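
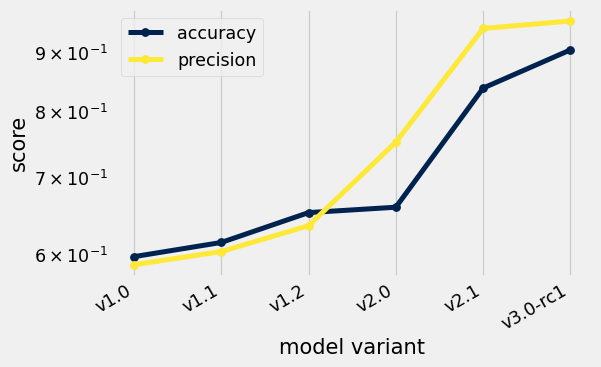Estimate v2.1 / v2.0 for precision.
v2.1 ≈ 0.95, v2.0 ≈ 0.75; 0.95/0.75 ≈ 1.27.

≈ 1.27×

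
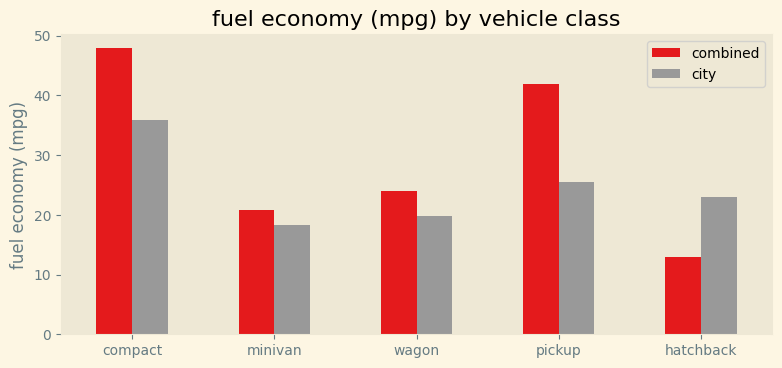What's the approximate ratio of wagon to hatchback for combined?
≈ 1.67×

wagon ≈ 25, hatchback ≈ 15; 25/15 ≈ 1.67.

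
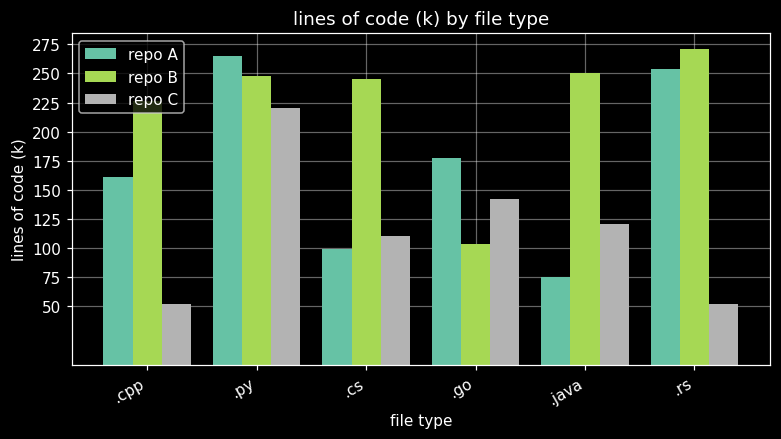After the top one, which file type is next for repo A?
.rs

Top 3 for repo A: .py ≈ 275, .rs ≈ 250, .go ≈ 175.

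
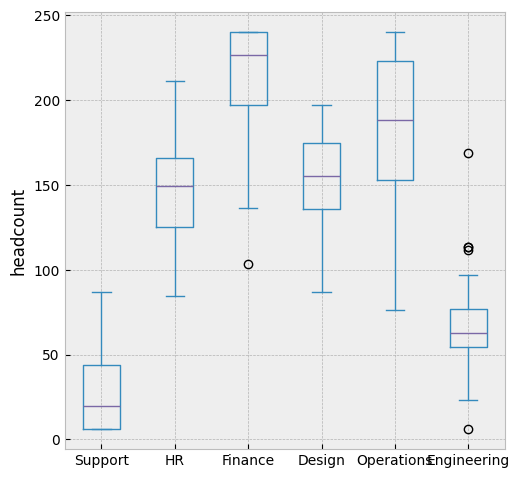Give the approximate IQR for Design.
≈ 40

Q3 ≈ 180, Q1 ≈ 140; IQR ≈ 40.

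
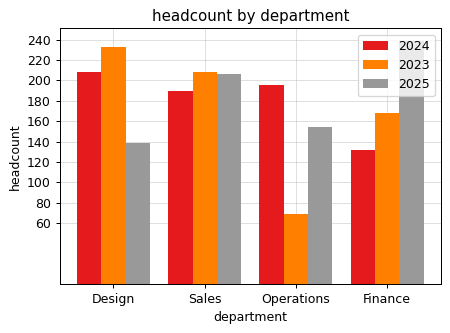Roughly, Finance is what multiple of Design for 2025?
≈ 1.71×

Finance ≈ 240, Design ≈ 140; 240/140 ≈ 1.71.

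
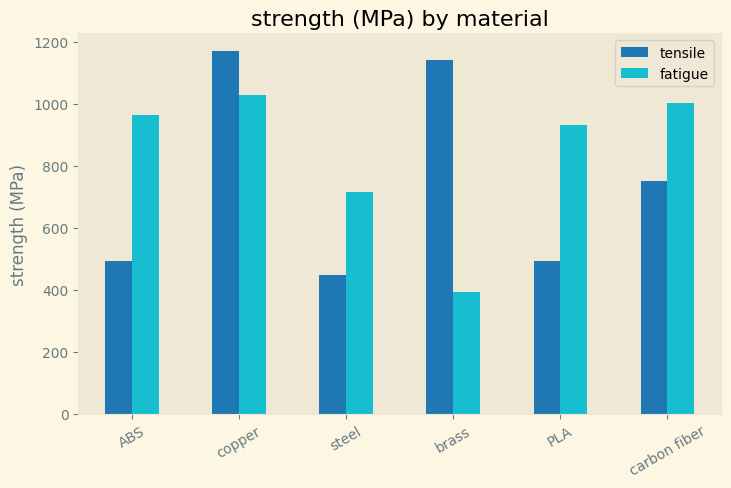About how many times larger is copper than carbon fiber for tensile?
copper ≈ 1200, carbon fiber ≈ 800; 1200/800 ≈ 1.5.

≈ 1.5×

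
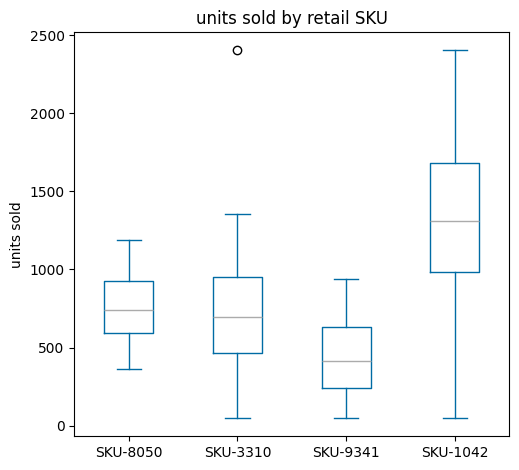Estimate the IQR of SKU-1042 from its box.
≈ 700

Q3 ≈ 1700, Q1 ≈ 1000; IQR ≈ 700.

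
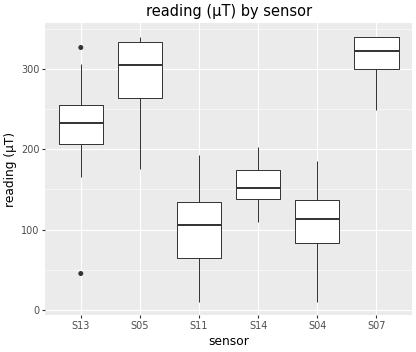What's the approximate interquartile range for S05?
Q3 ≈ 340, Q1 ≈ 260; IQR ≈ 80.

≈ 80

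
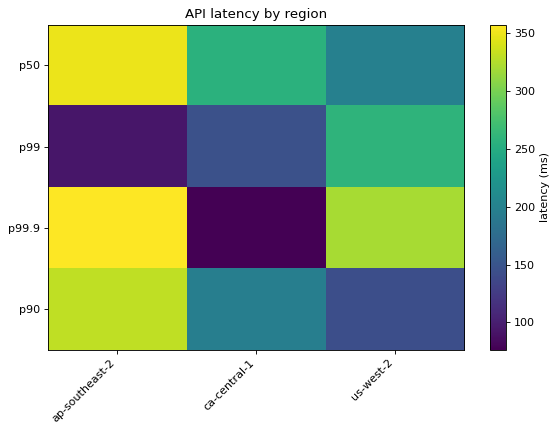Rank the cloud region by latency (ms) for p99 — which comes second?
ca-central-1

Top 3 for p99: us-west-2 ≈ 250, ca-central-1 ≈ 150, ap-southeast-2 ≈ 100.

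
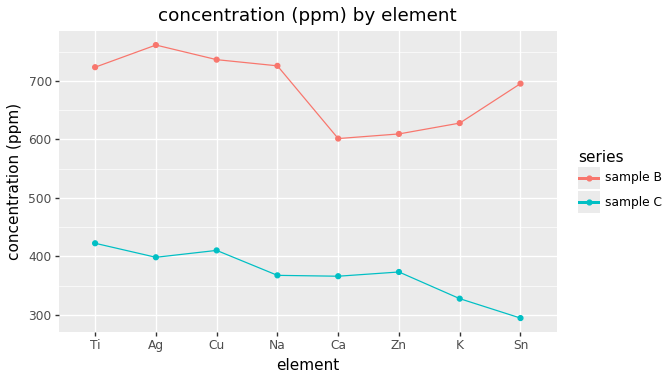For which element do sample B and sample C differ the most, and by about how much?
Sn, ≈ 400 ppm

Sn: sample B ≈ 700, sample C ≈ 300 → gap ≈ 400. Next-largest (Ag) is only ≈ 350.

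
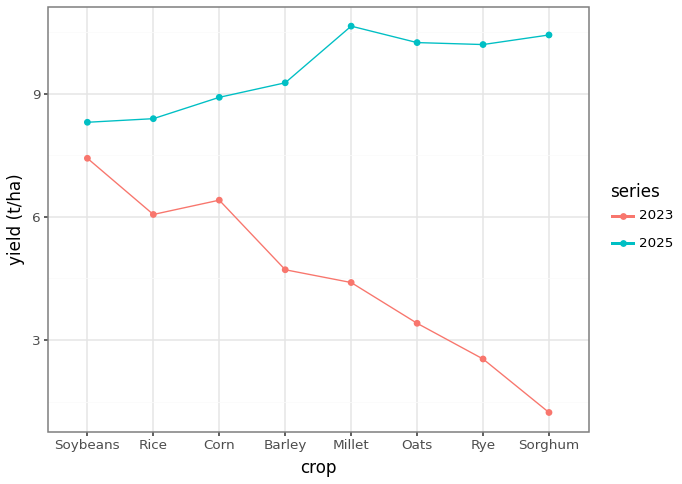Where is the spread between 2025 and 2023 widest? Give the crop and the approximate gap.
Sorghum, ≈ 9 t/ha

Sorghum: 2025 ≈ 10, 2023 ≈ 1 → gap ≈ 9. Next-largest (Rye) is only ≈ 7.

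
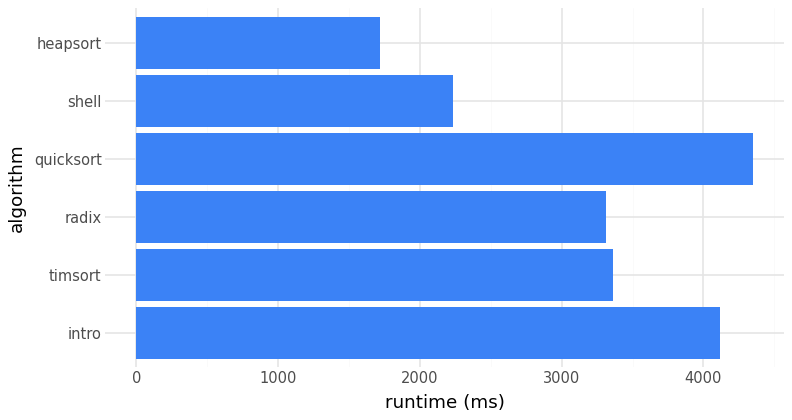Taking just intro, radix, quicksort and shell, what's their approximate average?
≈ 3500

(4000 + 3500 + 4500 + 2000) / 4 ≈ 3500.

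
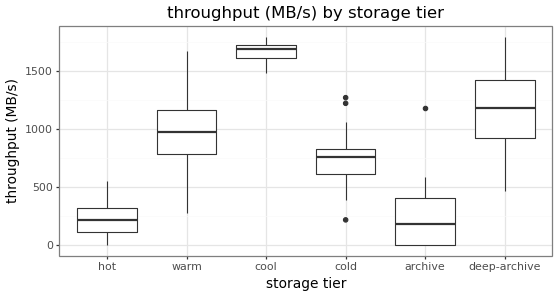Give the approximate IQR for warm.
Q3 ≈ 1200, Q1 ≈ 800; IQR ≈ 400.

≈ 400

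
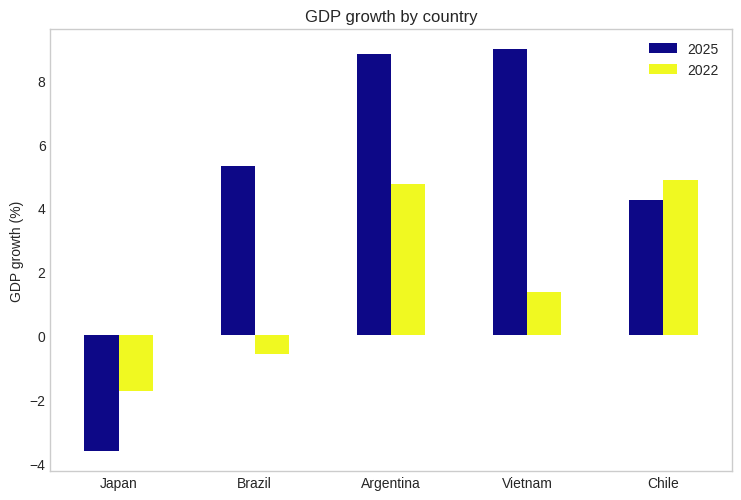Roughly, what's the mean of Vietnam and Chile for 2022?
≈ 3

(2 + 4) / 2 ≈ 3.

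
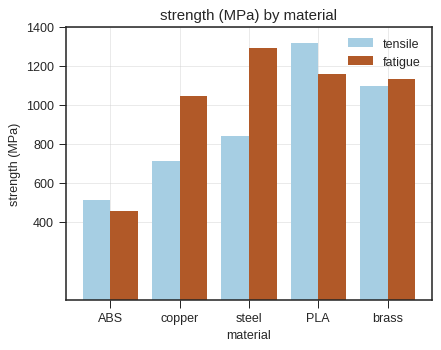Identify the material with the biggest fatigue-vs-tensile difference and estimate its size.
steel: fatigue ≈ 1200, tensile ≈ 800 → gap ≈ 400. Next-largest (copper) is only ≈ 200.

steel, ≈ 400 MPa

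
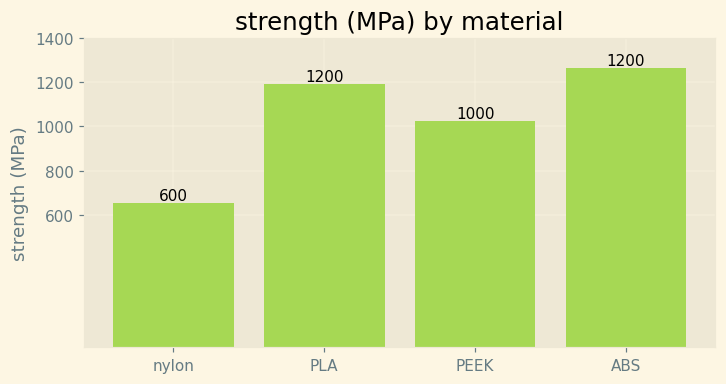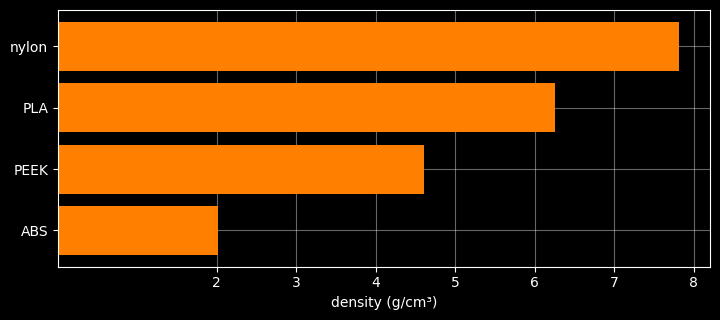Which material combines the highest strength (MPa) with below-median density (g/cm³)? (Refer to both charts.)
Chart 2 median density (g/cm³) ≈ 5; below-median materials: PEEK, ABS. Among those, ABS has the highest strength (MPa) (≈ 1200).

ABS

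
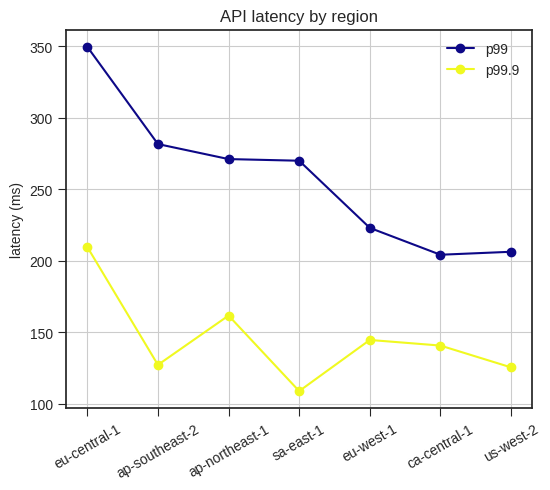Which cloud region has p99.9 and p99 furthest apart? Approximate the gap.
sa-east-1: p99.9 ≈ 100, p99 ≈ 275 → gap ≈ 175. Next-largest (ap-southeast-2) is only ≈ 150.

sa-east-1, ≈ 175 ms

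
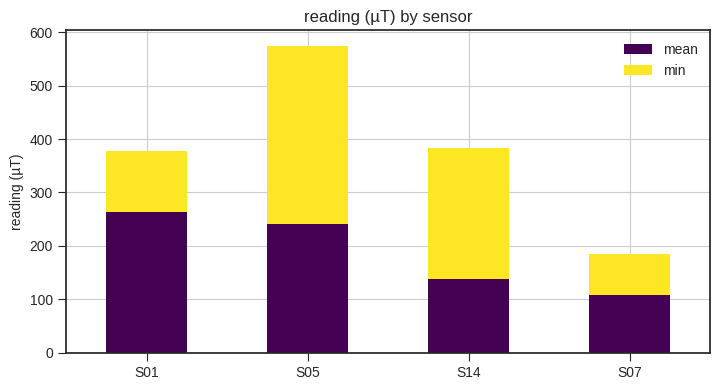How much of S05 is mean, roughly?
≈ 250

mean top ≈ 250, bottom ≈ 0; segment ≈ 250.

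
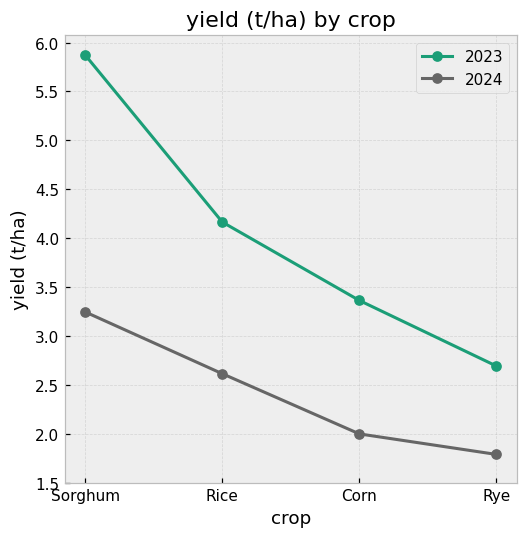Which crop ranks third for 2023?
Corn

Top 4 for 2023: Sorghum ≈ 6.0, Rice ≈ 4.0, Corn ≈ 3.5, Rye ≈ 2.5.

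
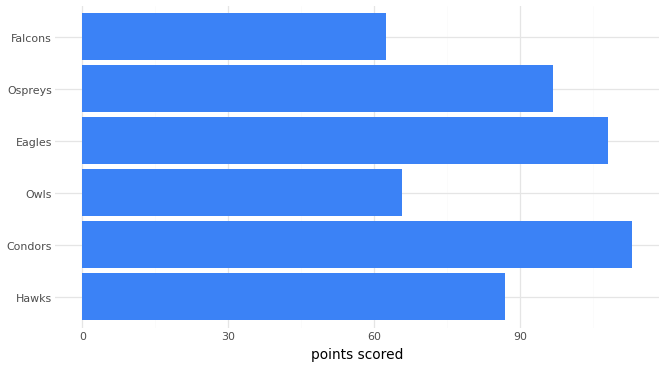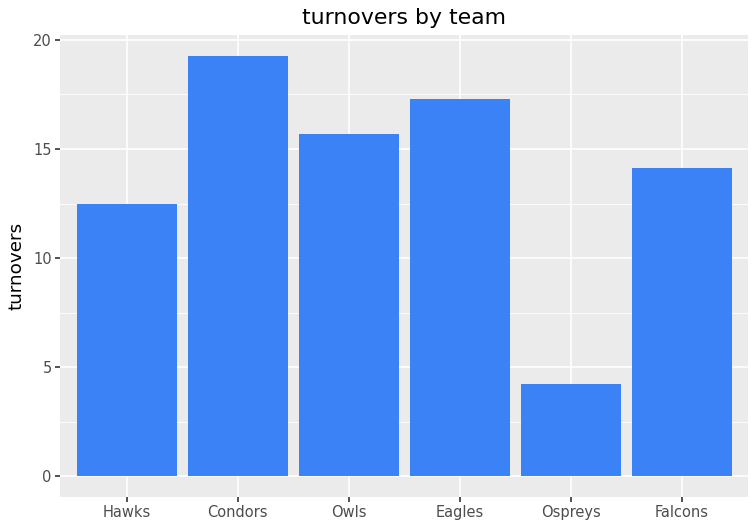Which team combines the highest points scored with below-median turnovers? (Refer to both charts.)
Chart 2 median turnovers ≈ 14; below-median teams: Hawks, Ospreys, Falcons. Among those, Ospreys has the highest points scored (≈ 100).

Ospreys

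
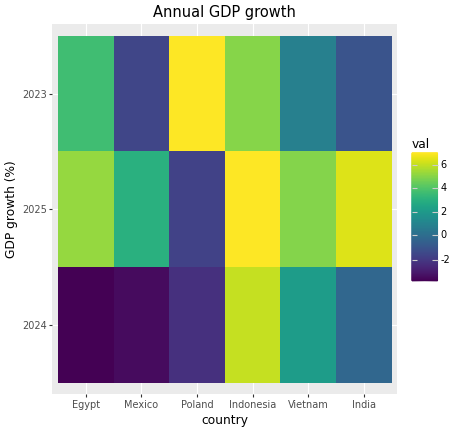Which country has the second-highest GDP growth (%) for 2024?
Top 3 for 2024: Indonesia ≈ 6, Vietnam ≈ 2, India ≈ 0.

Vietnam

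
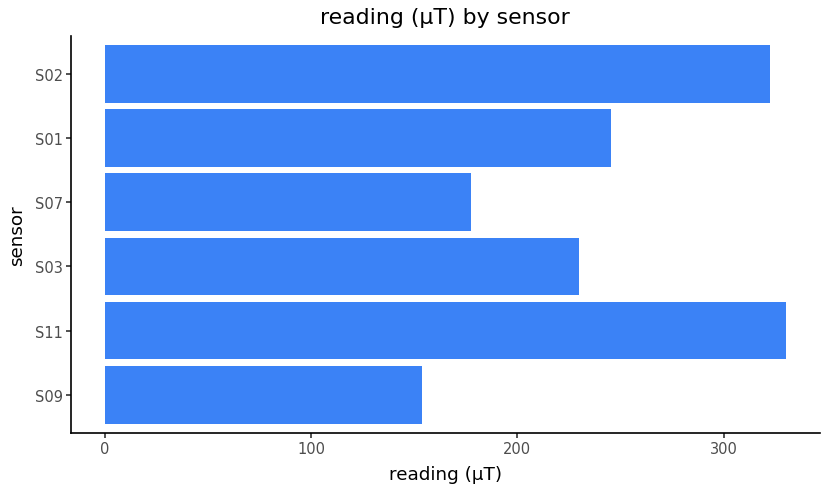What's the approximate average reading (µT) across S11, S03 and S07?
≈ 267

(350 + 250 + 200) / 3 ≈ 267.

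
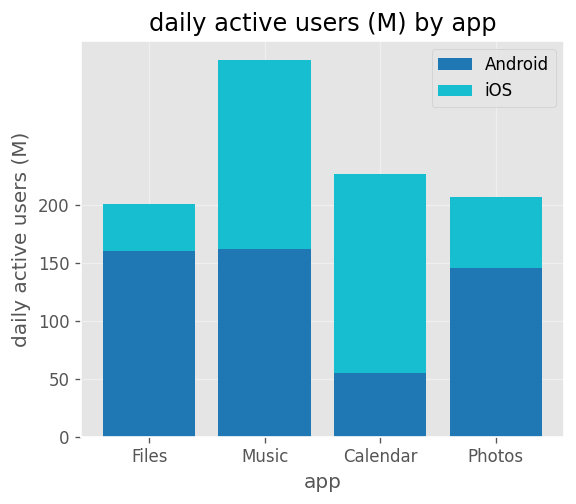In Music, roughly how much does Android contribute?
≈ 150

Android top ≈ 150, bottom ≈ 0; segment ≈ 150.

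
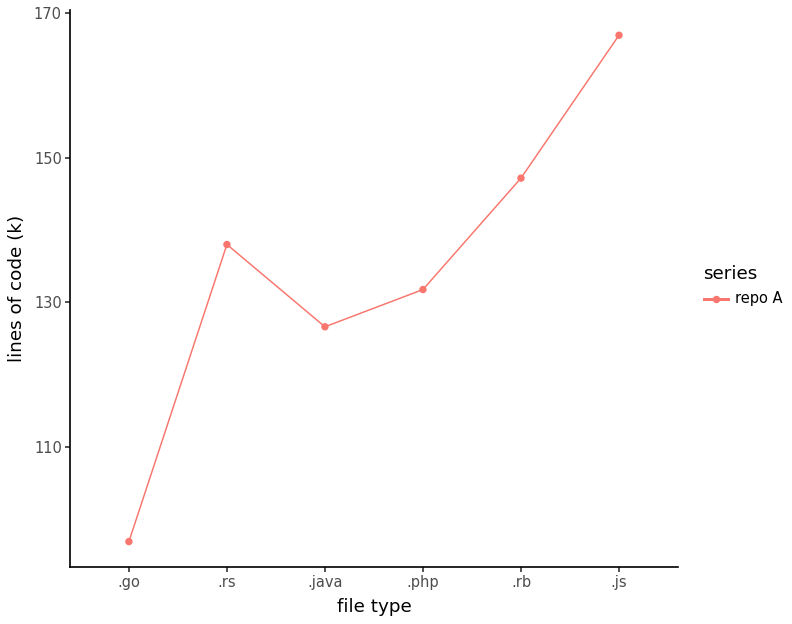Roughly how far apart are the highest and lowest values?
Max .js ≈ 170, min .go ≈ 100; range ≈ 70.

≈ 70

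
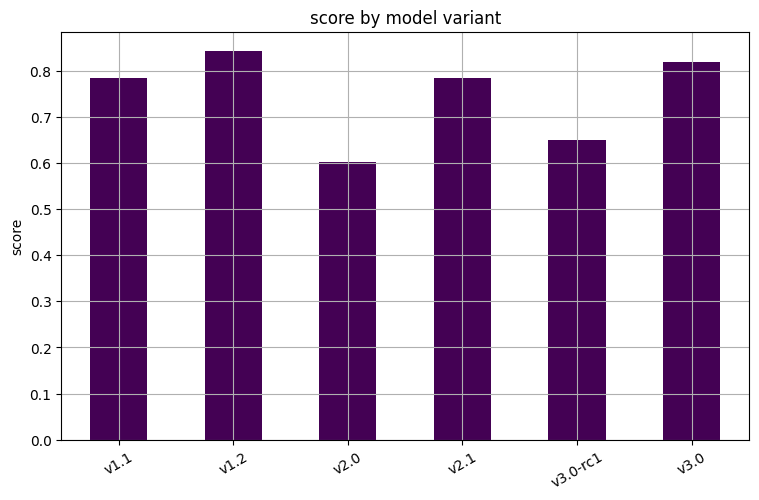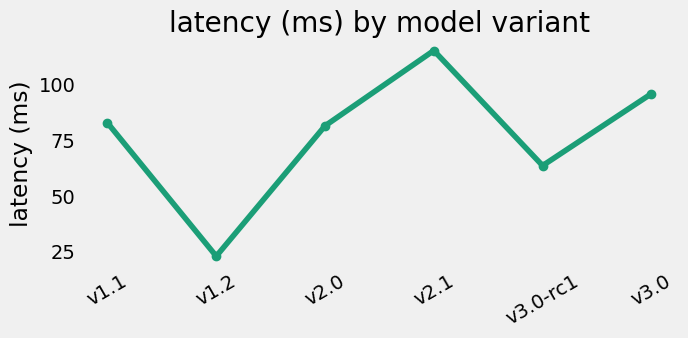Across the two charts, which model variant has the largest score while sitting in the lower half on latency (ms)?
v1.2

Chart 2 median latency (ms) ≈ 80; below-median model variants: v1.2, v2.0, v3.0-rc1. Among those, v1.2 has the highest score (≈ 0.8).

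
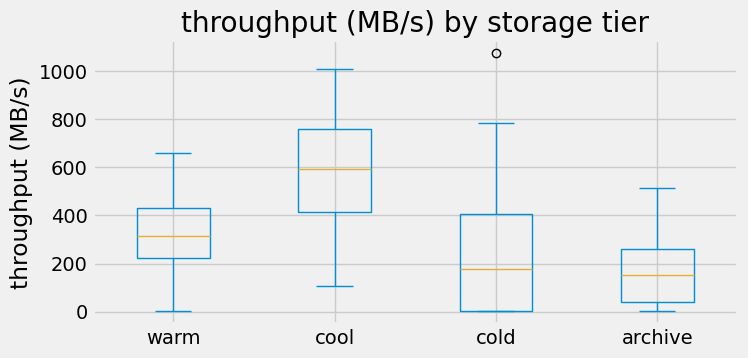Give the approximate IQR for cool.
Q3 ≈ 750, Q1 ≈ 400; IQR ≈ 350.

≈ 350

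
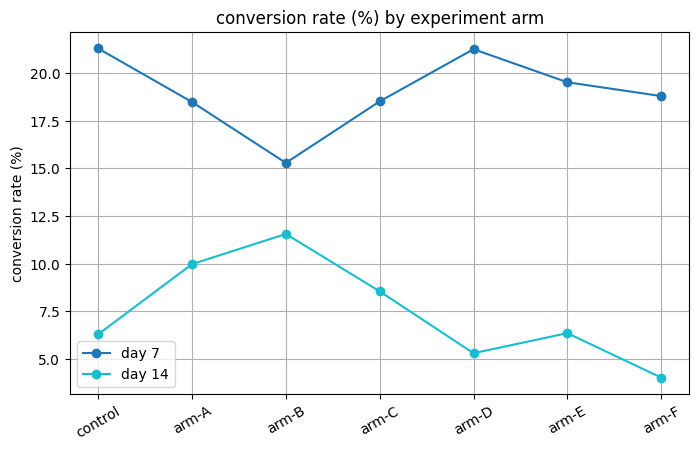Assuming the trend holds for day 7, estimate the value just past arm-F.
Last three: 22, 20, 18 → slope ≈ -2/step → next ≈ 16.

≈ 16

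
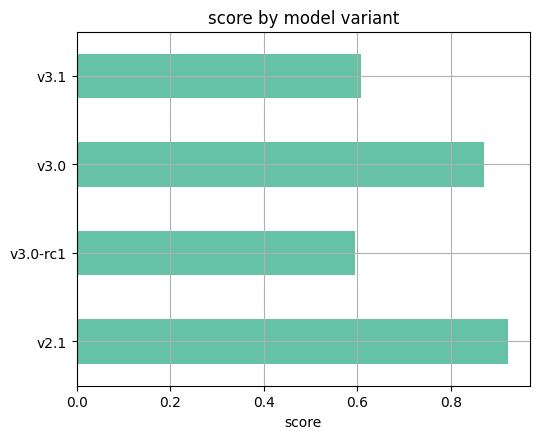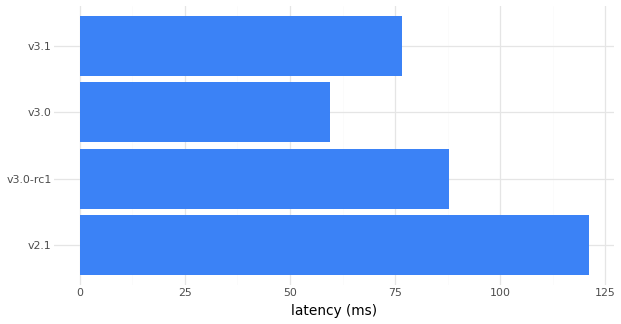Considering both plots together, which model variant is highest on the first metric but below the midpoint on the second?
Chart 2 median latency (ms) ≈ 80; below-median model variants: v3.0, v3.1. Among those, v3.0 has the highest score (≈ 0.9).

v3.0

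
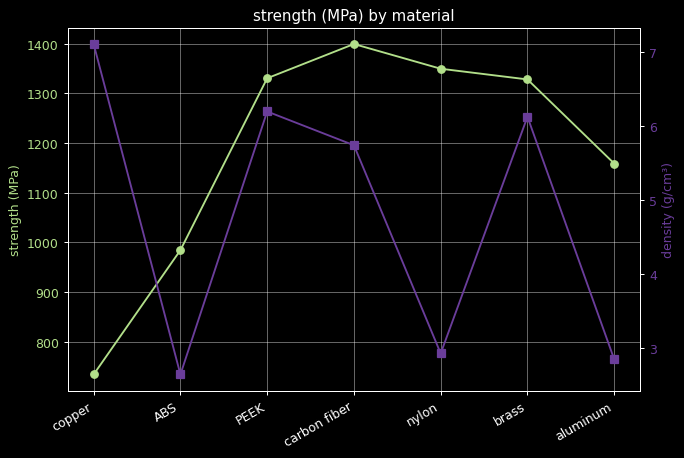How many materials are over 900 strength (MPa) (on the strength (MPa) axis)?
Above 900: ABS, PEEK, carbon fiber, nylon, brass, aluminum.

6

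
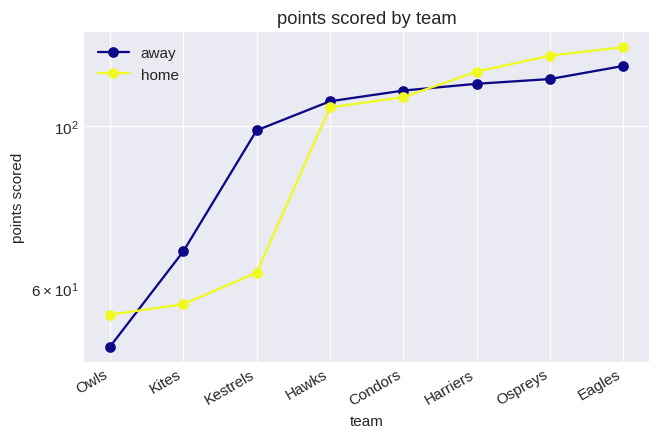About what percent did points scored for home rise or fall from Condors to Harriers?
Condors ≈ 110, Harriers ≈ 120; (120 − 110) / 110 ≈ +9.1%.

≈ +9.1%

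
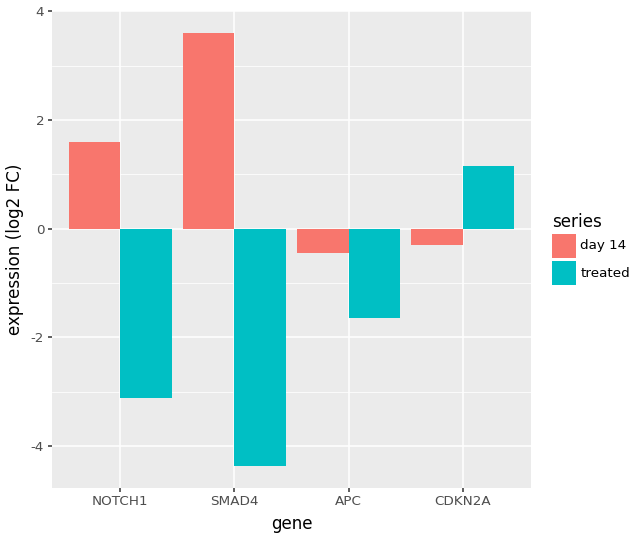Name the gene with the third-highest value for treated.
NOTCH1

Top 4 for treated: CDKN2A ≈ 1, APC ≈ -2, NOTCH1 ≈ -3, SMAD4 ≈ -4.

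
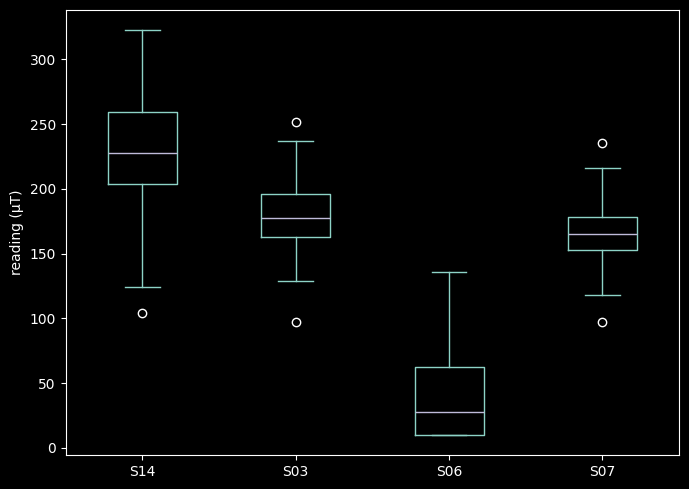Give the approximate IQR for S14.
Q3 ≈ 260, Q1 ≈ 200; IQR ≈ 60.

≈ 60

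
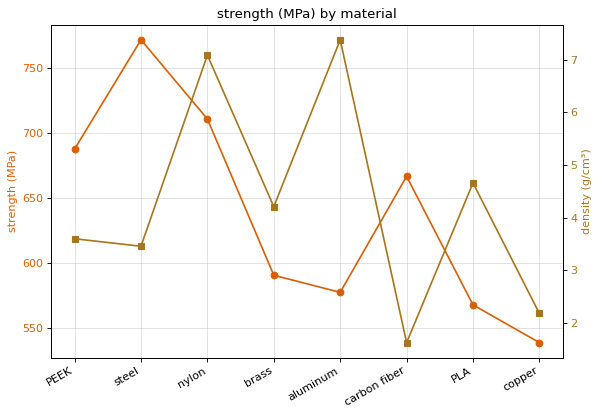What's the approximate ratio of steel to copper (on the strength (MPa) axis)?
steel ≈ 780, copper ≈ 540; 780/540 ≈ 1.44.

≈ 1.44×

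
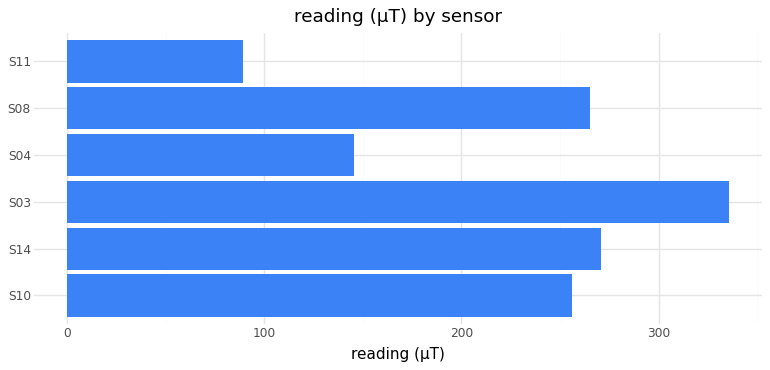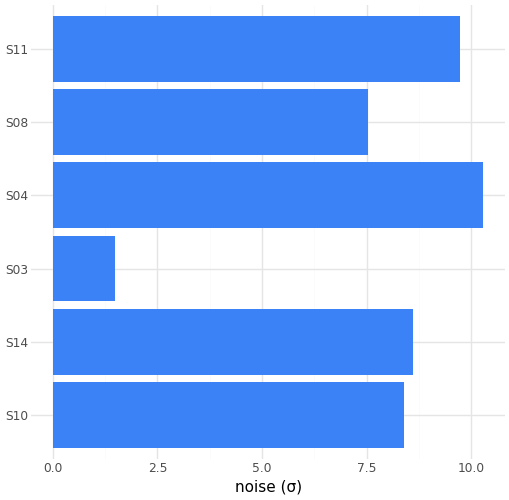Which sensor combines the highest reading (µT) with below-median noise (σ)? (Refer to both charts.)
S03

Chart 2 median noise (σ) ≈ 8; below-median sensors: S10, S03, S08. Among those, S03 has the highest reading (µT) (≈ 350).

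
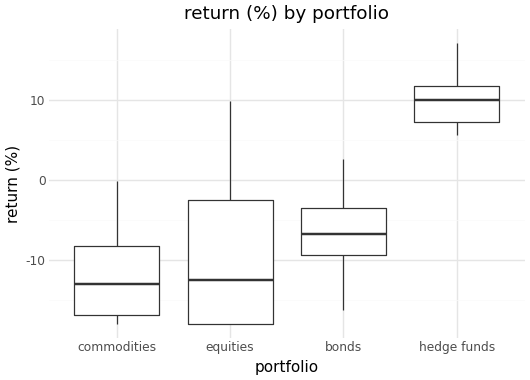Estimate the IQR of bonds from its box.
≈ 6

Q3 ≈ -4, Q1 ≈ -10; IQR ≈ 6.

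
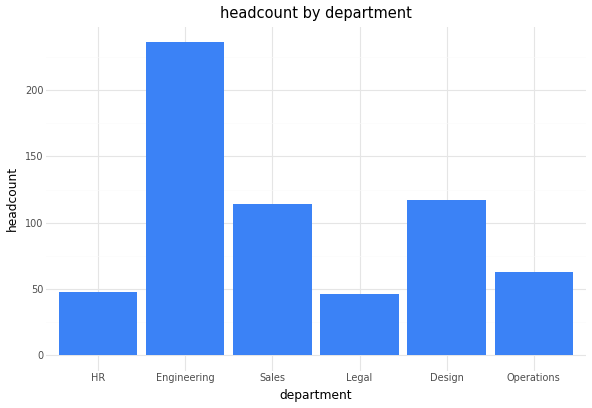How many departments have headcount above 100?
Above 100: Engineering, Sales, Design.

3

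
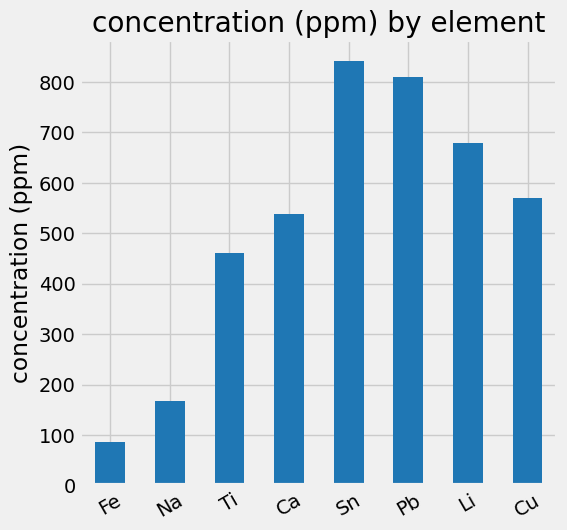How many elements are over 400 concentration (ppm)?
Above 400: Ti, Ca, Sn, Pb, Li, Cu.

6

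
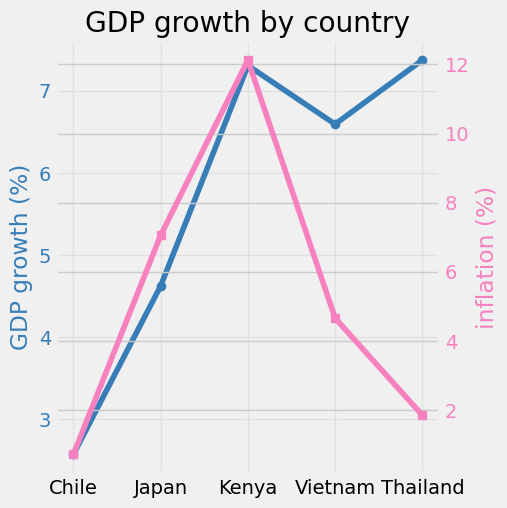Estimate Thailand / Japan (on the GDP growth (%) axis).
≈ 1.67×

Thailand ≈ 7.5, Japan ≈ 4.5; 7.5/4.5 ≈ 1.67.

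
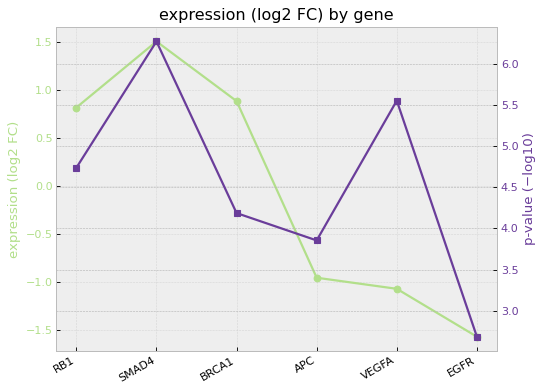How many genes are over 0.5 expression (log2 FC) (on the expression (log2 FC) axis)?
3

Above 0.5: RB1, SMAD4, BRCA1.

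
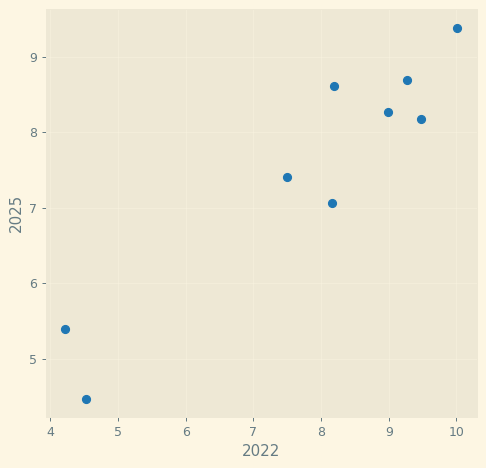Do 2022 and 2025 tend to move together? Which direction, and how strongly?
positive, strong

Points are positively correlated; strong (|r| ≈ 0.9).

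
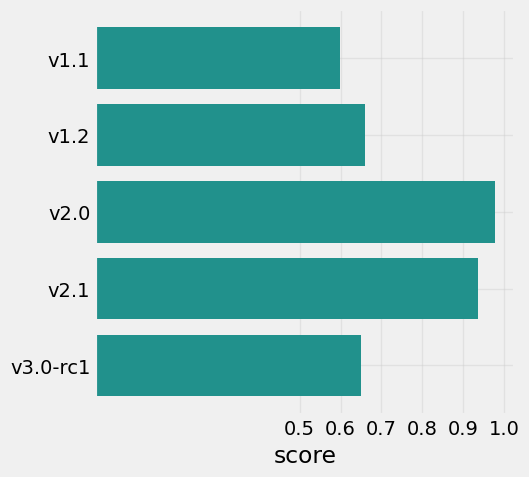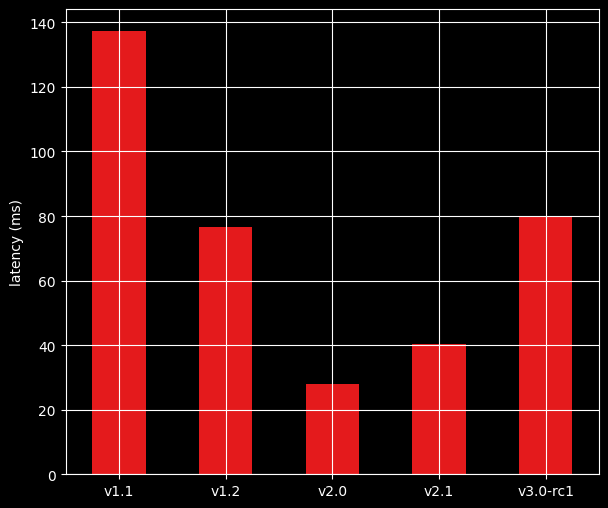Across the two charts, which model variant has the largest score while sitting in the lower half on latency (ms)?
Chart 2 median latency (ms) ≈ 80; below-median model variants: v2.0, v2.1. Among those, v2.0 has the highest score (≈ 1).

v2.0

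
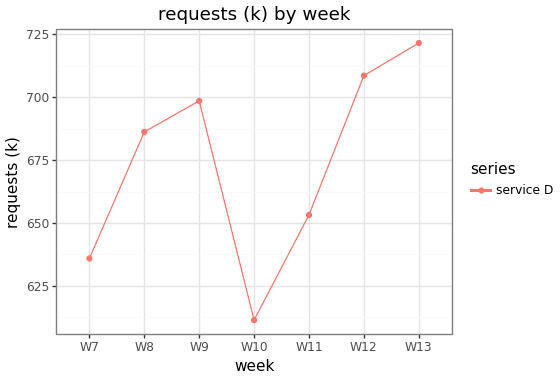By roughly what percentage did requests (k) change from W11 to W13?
W11 ≈ 650, W13 ≈ 720; (720 − 650) / 650 ≈ +10.8%.

≈ +10.8%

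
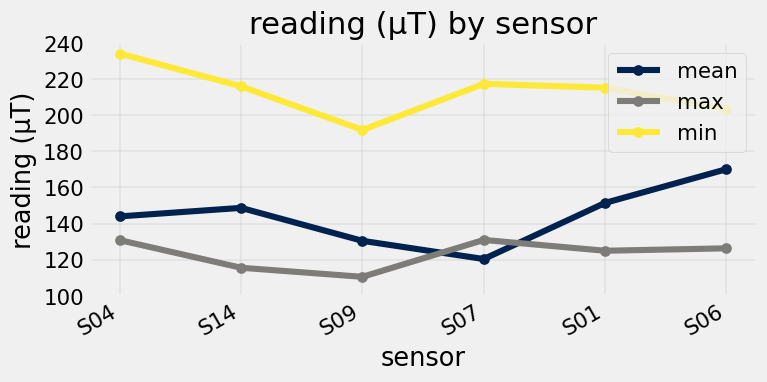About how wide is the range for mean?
Max S06 ≈ 180, min S07 ≈ 120; range ≈ 60.

≈ 60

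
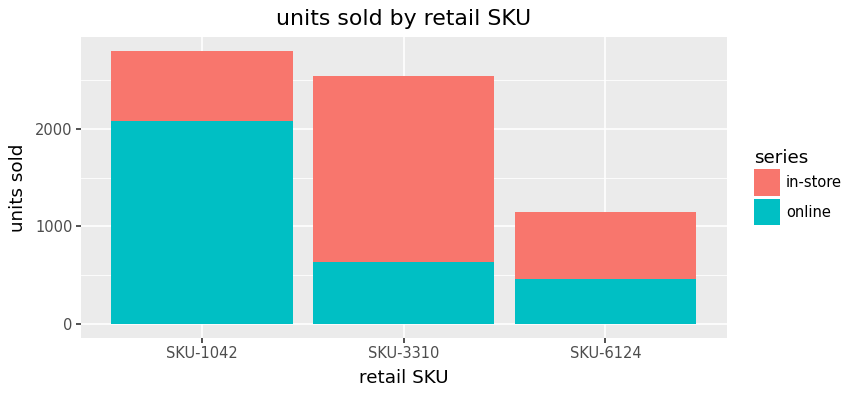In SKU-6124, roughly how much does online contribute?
≈ 500

online top ≈ 500, bottom ≈ 0; segment ≈ 500.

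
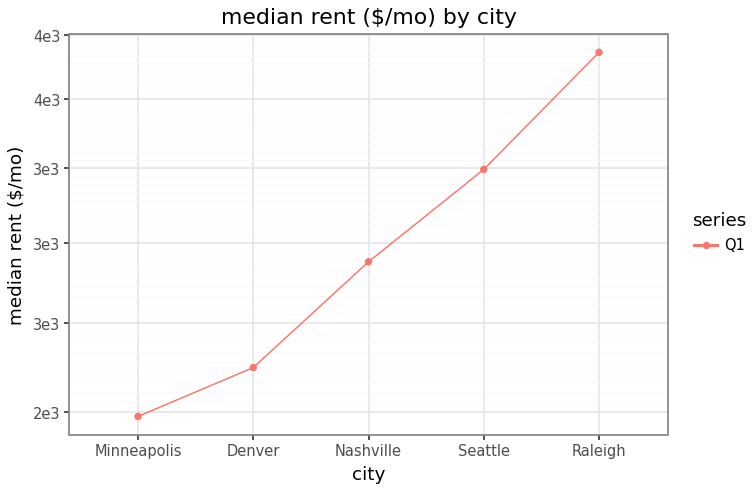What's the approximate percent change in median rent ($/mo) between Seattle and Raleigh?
Seattle ≈ 3200, Raleigh ≈ 3700; (3700 − 3200) / 3200 ≈ +15.6%.

≈ +15.6%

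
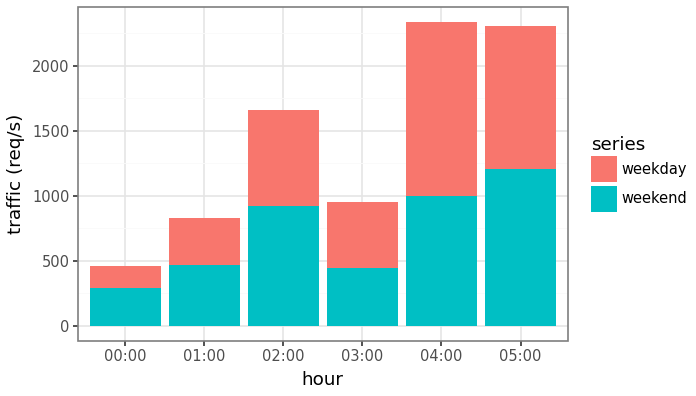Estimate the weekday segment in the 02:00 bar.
weekday top ≈ 1600, bottom ≈ 1000; segment ≈ 600.

≈ 600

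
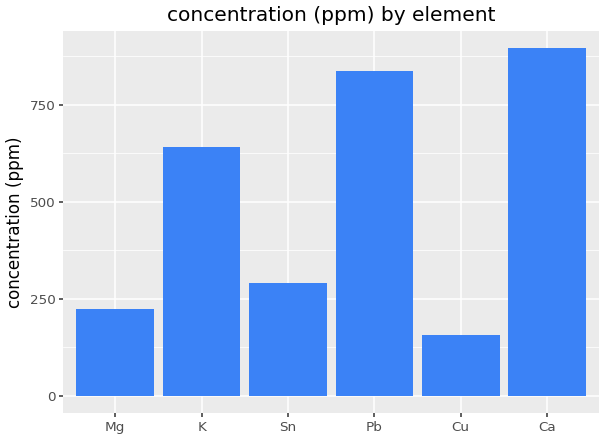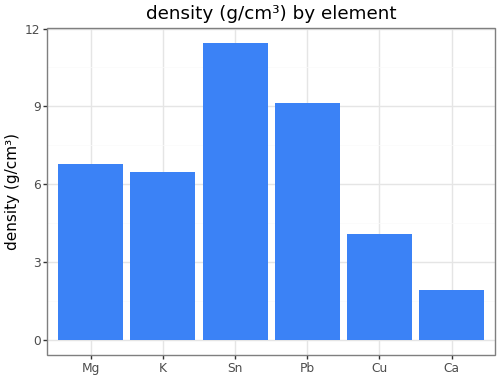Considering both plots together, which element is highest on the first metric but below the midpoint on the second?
Chart 2 median density (g/cm³) ≈ 6; below-median elements: K, Cu, Ca. Among those, Ca has the highest concentration (ppm) (≈ 900).

Ca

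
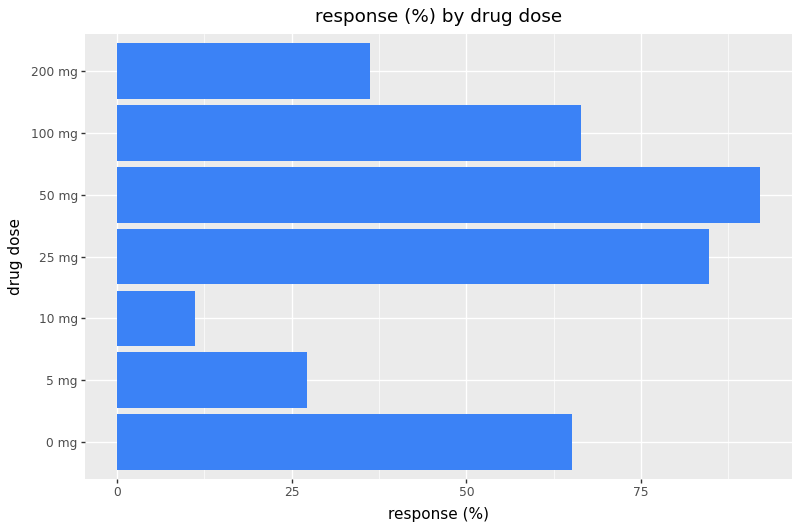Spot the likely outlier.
10 mg

10 mg ≈ 10; the rest sit between ≈ 30 and ≈ 90.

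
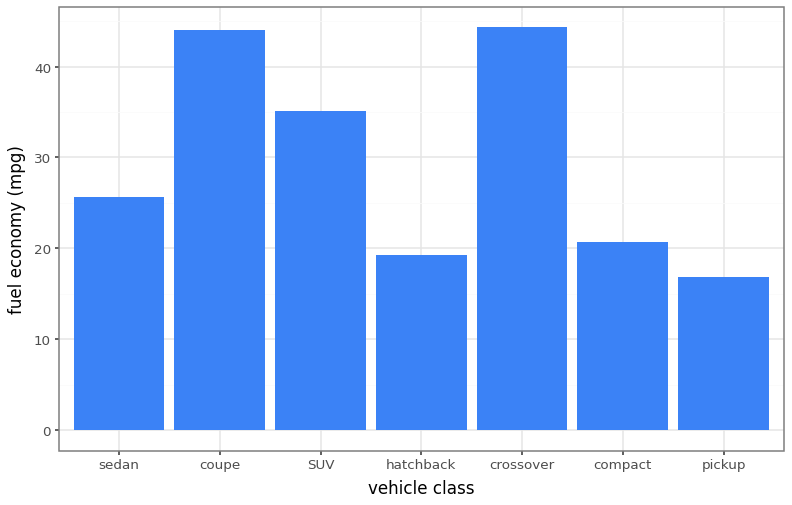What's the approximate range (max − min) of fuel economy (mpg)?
≈ 30

Max crossover ≈ 45, min pickup ≈ 15; range ≈ 30.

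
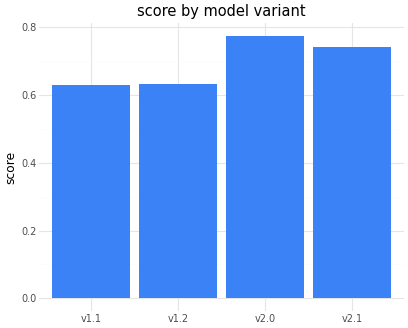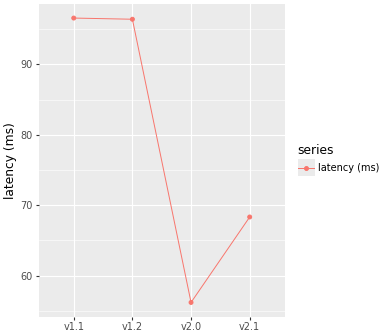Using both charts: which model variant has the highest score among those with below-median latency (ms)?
Chart 2 median latency (ms) ≈ 80; below-median model variants: v2.0, v2.1. Among those, v2.0 has the highest score (≈ 0.8).

v2.0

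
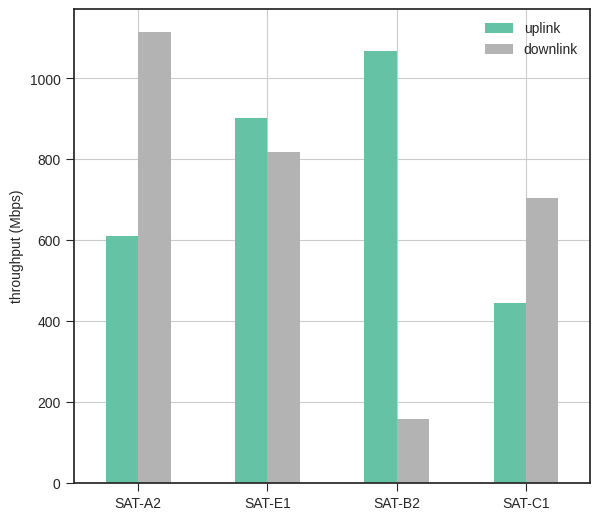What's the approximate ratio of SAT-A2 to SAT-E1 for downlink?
SAT-A2 ≈ 1100, SAT-E1 ≈ 800; 1100/800 ≈ 1.38.

≈ 1.38×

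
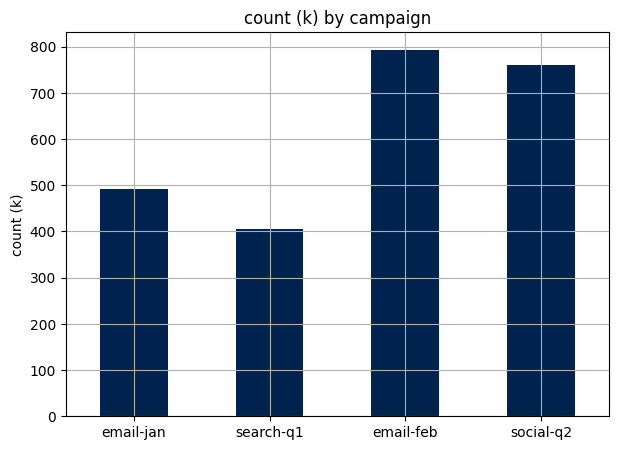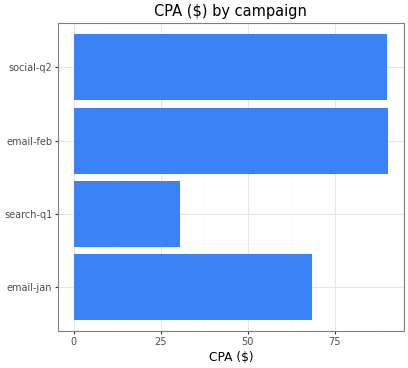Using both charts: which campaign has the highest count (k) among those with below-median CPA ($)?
Chart 2 median CPA ($) ≈ 80; below-median campaigns: email-jan, search-q1. Among those, email-jan has the highest count (k) (≈ 500).

email-jan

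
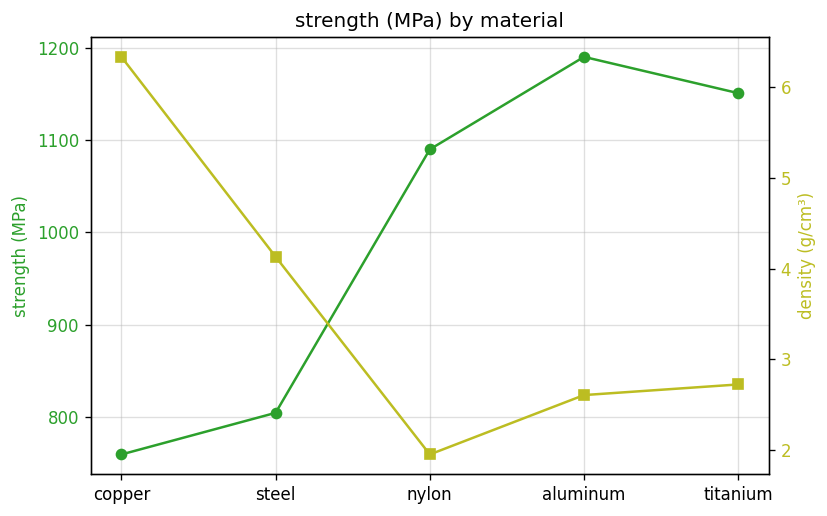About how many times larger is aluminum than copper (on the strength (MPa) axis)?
aluminum ≈ 1200, copper ≈ 750; 1200/750 ≈ 1.6.

≈ 1.6×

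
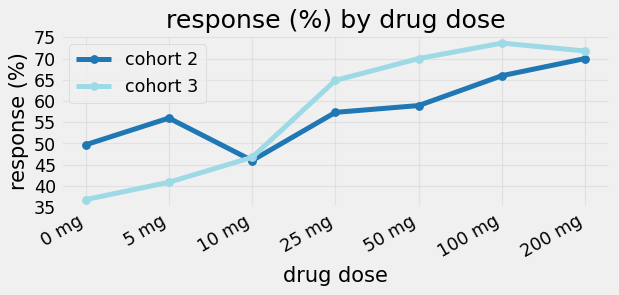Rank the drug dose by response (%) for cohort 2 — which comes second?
100 mg

Top 3 for cohort 2: 200 mg ≈ 70, 100 mg ≈ 65, 50 mg ≈ 60.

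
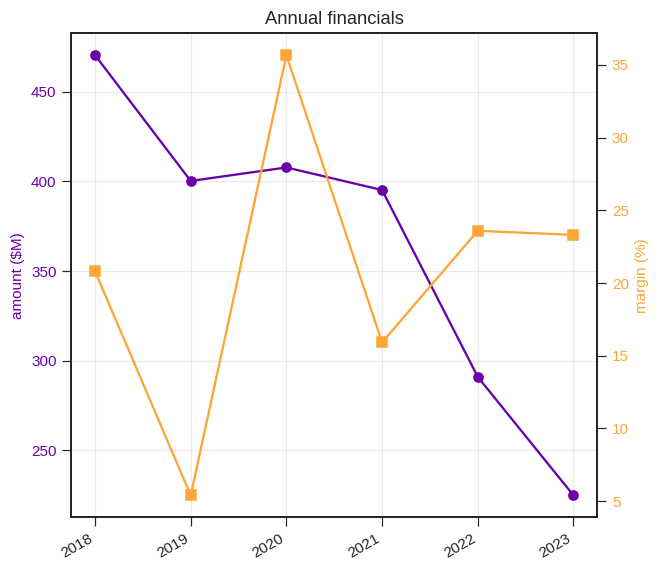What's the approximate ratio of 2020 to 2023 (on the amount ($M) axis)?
2020 ≈ 400, 2023 ≈ 225; 400/225 ≈ 1.78.

≈ 1.78×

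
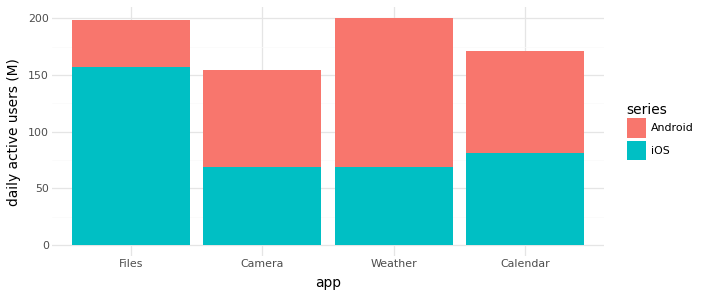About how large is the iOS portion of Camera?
≈ 60

iOS top ≈ 60, bottom ≈ 0; segment ≈ 60.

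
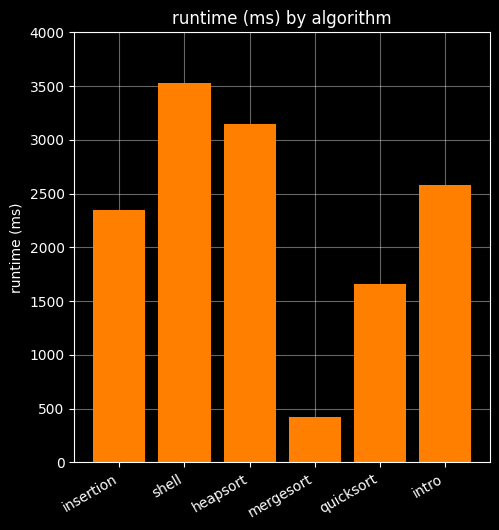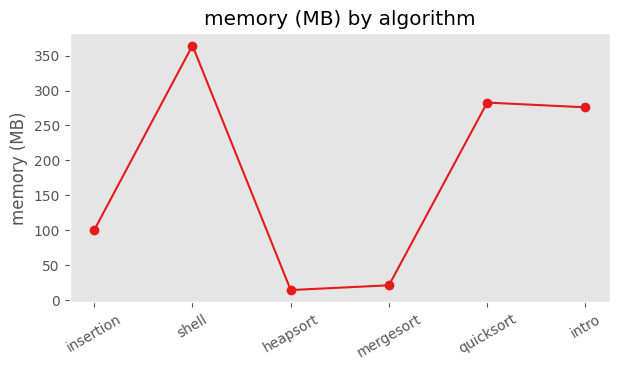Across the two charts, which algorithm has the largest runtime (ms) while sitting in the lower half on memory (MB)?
Chart 2 median memory (MB) ≈ 200; below-median algorithms: insertion, heapsort, mergesort. Among those, heapsort has the highest runtime (ms) (≈ 3000).

heapsort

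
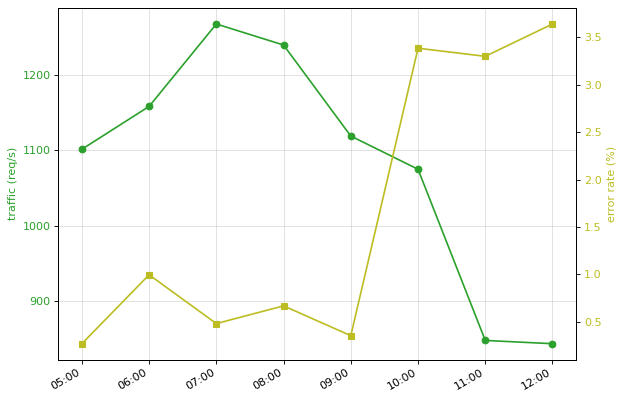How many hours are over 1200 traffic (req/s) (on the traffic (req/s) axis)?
Above 1200: 07:00, 08:00.

2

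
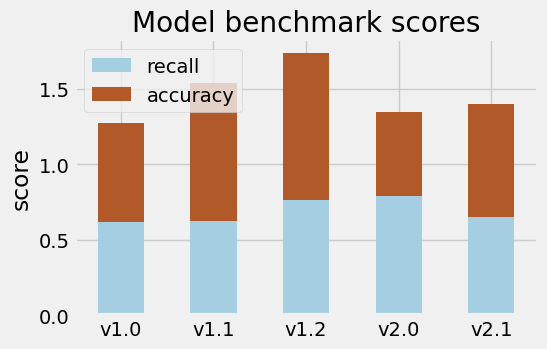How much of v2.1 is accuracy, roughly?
accuracy top ≈ 1.4, bottom ≈ 0.6; segment ≈ 0.8.

≈ 0.8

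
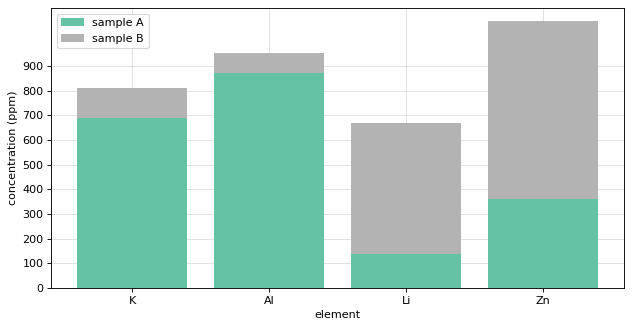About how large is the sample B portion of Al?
≈ 100

sample B top ≈ 1000, bottom ≈ 900; segment ≈ 100.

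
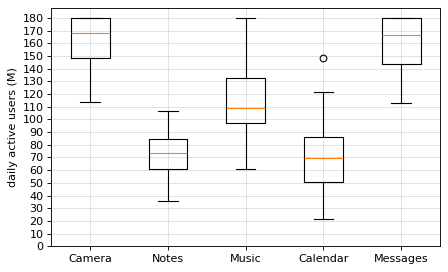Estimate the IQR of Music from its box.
Q3 ≈ 130, Q1 ≈ 100; IQR ≈ 30.

≈ 30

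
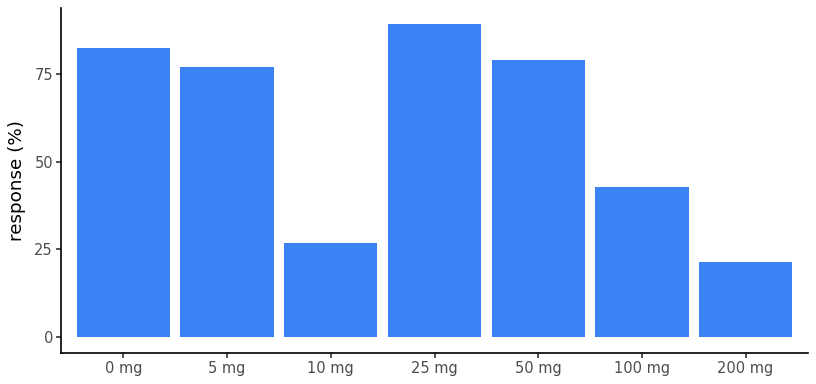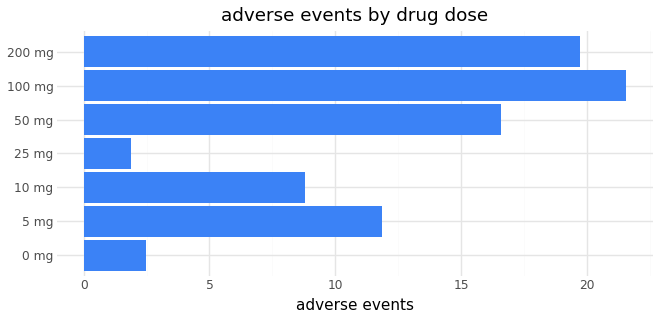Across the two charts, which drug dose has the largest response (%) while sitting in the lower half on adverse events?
25 mg

Chart 2 median adverse events ≈ 12; below-median drug doses: 0 mg, 10 mg, 25 mg. Among those, 25 mg has the highest response (%) (≈ 90).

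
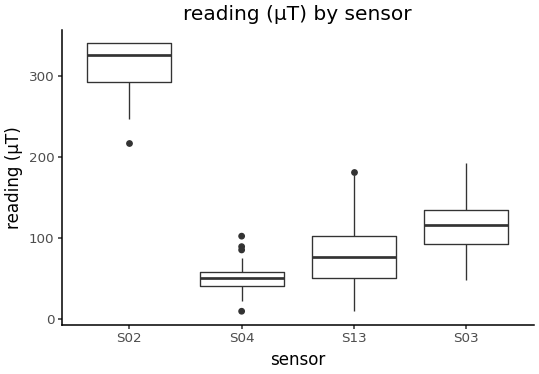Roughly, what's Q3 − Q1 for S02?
≈ 50

Q3 ≈ 350, Q1 ≈ 300; IQR ≈ 50.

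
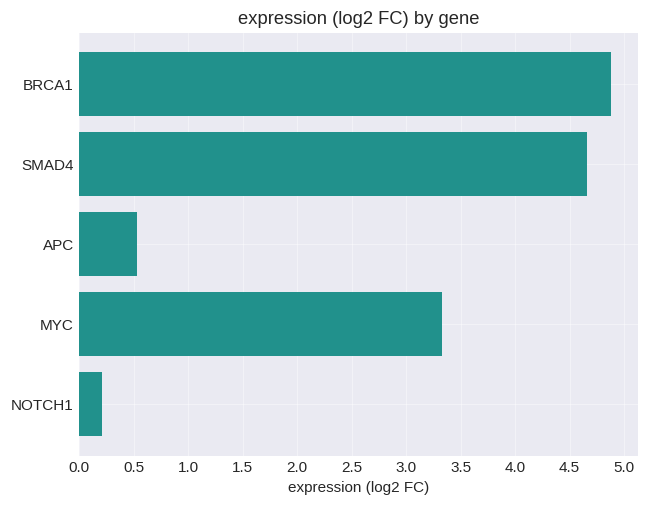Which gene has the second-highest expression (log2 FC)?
SMAD4

Top 3: BRCA1 ≈ 5.0, SMAD4 ≈ 4.5, MYC ≈ 3.5.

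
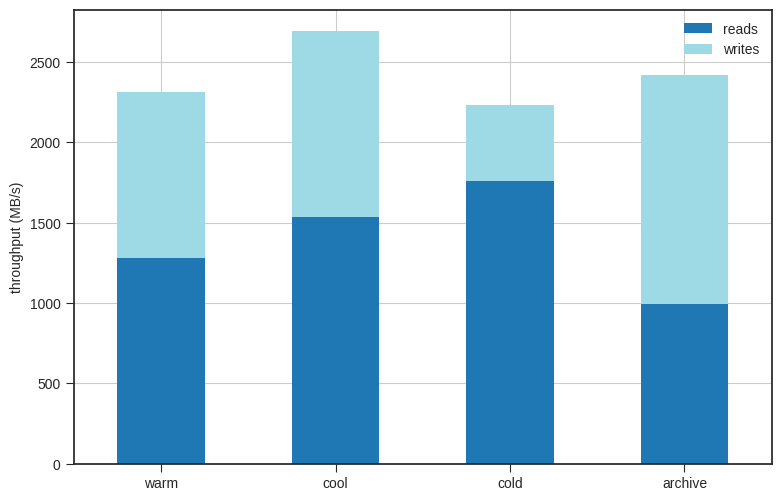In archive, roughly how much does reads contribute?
reads top ≈ 1000, bottom ≈ 0; segment ≈ 1000.

≈ 1000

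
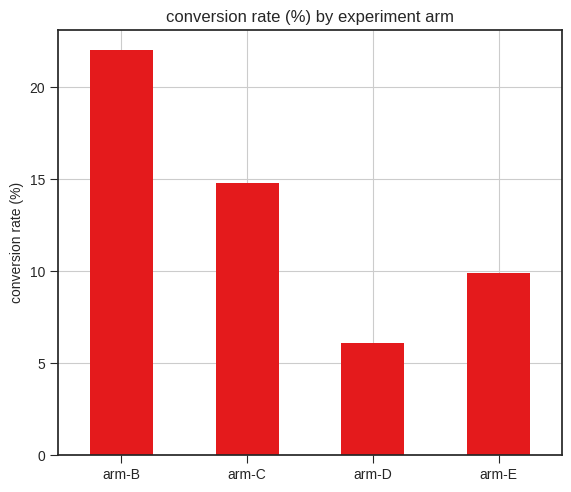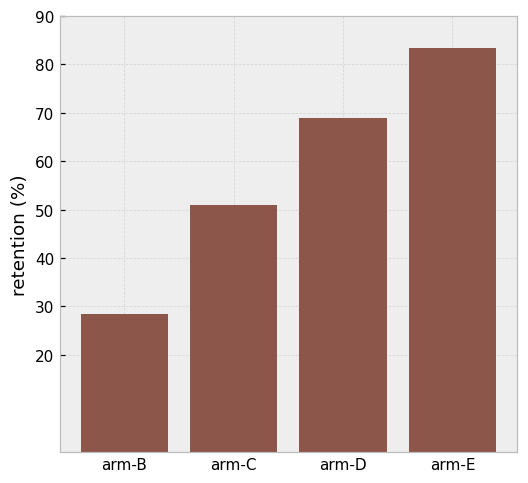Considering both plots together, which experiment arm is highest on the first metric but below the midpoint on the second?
arm-B

Chart 2 median retention (%) ≈ 60; below-median experiment arms: arm-B, arm-C. Among those, arm-B has the highest conversion rate (%) (≈ 20).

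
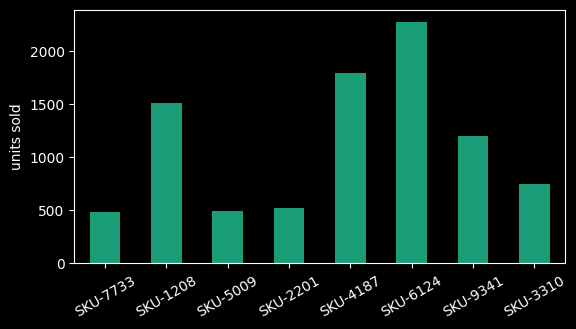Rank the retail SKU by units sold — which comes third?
SKU-1208

Top 4: SKU-6124 ≈ 2200, SKU-4187 ≈ 1800, SKU-1208 ≈ 1600, SKU-9341 ≈ 1200.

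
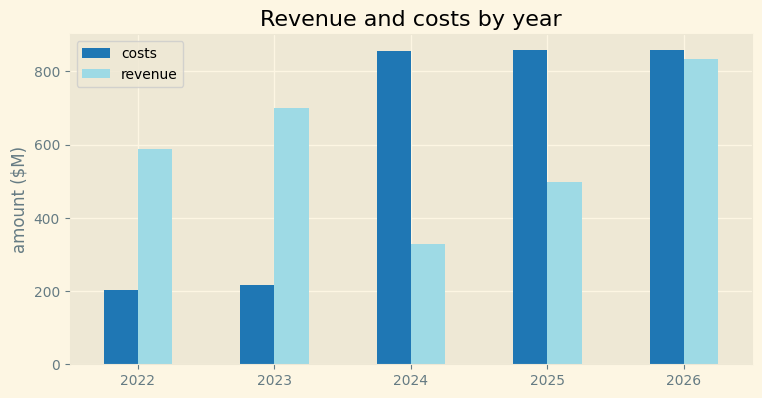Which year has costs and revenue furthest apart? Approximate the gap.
2024, ≈ 600 $M

2024: costs ≈ 900, revenue ≈ 300 → gap ≈ 600. Next-largest (2023) is only ≈ 500.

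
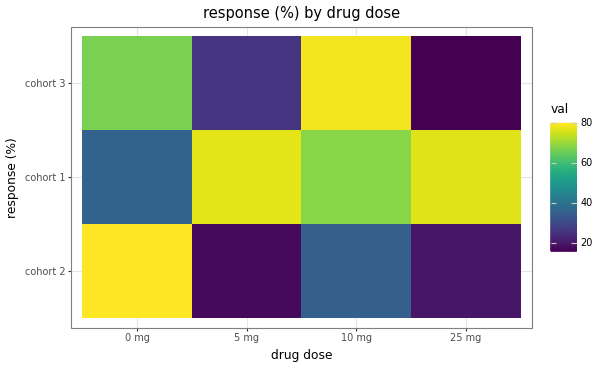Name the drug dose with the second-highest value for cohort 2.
Top 3 for cohort 2: 0 mg ≈ 80, 10 mg ≈ 40, 25 mg ≈ 20.

10 mg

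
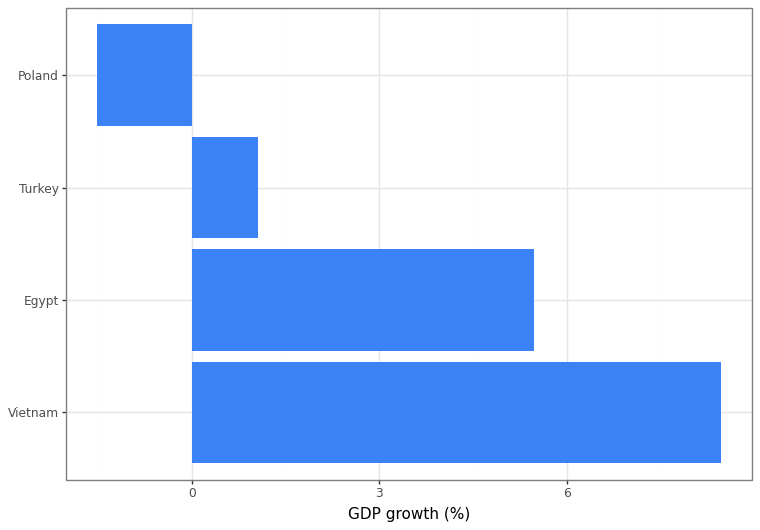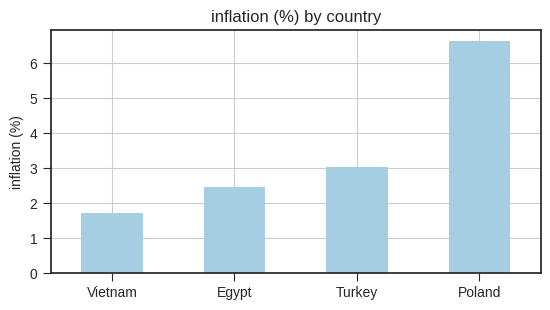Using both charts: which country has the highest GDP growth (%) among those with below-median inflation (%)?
Vietnam

Chart 2 median inflation (%) ≈ 3; below-median countries: Vietnam, Egypt. Among those, Vietnam has the highest GDP growth (%) (≈ 8).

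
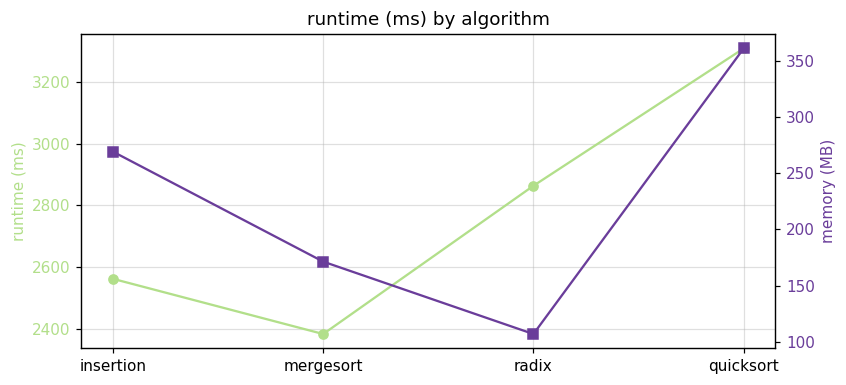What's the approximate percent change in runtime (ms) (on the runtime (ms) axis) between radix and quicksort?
radix ≈ 2900, quicksort ≈ 3300; (3300 − 2900) / 2900 ≈ +13.8%.

≈ +13.8%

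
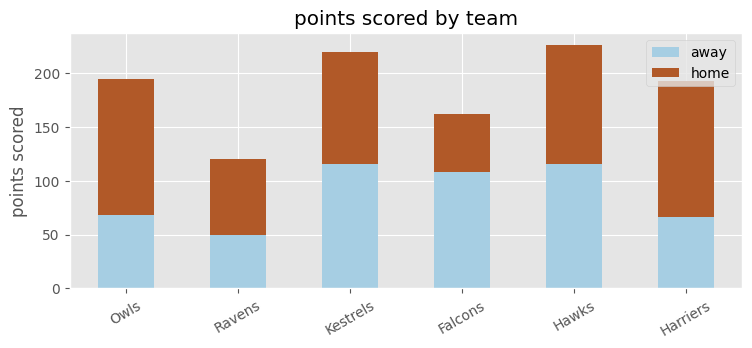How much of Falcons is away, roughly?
away top ≈ 100, bottom ≈ 0; segment ≈ 100.

≈ 100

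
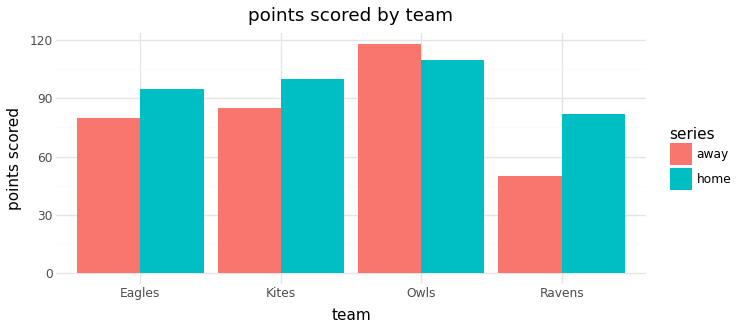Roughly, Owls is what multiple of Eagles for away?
≈ 1.5×

Owls ≈ 120, Eagles ≈ 80; 120/80 ≈ 1.5.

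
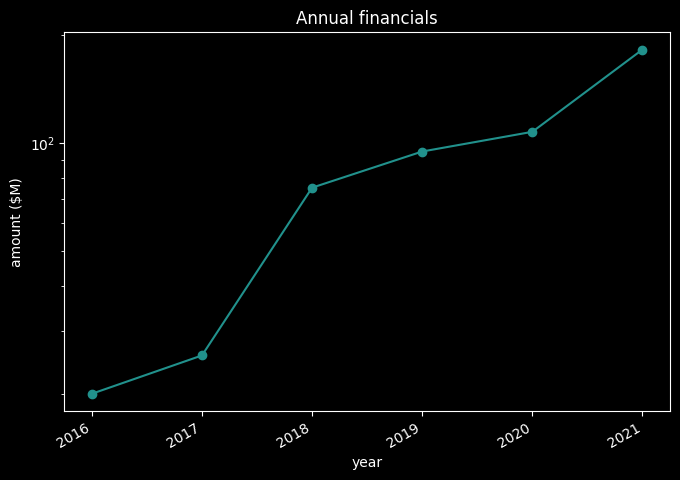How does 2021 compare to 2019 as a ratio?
2021 ≈ 180, 2019 ≈ 100; 180/100 ≈ 1.8.

≈ 1.8×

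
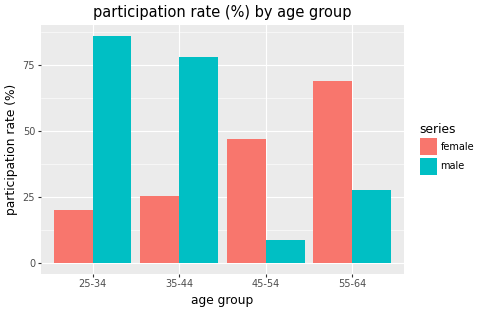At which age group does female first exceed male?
35-44: female ≈ 30 vs male ≈ 80 (not yet); 45-54: female ≈ 50 vs male ≈ 10 (first crossover).

45-54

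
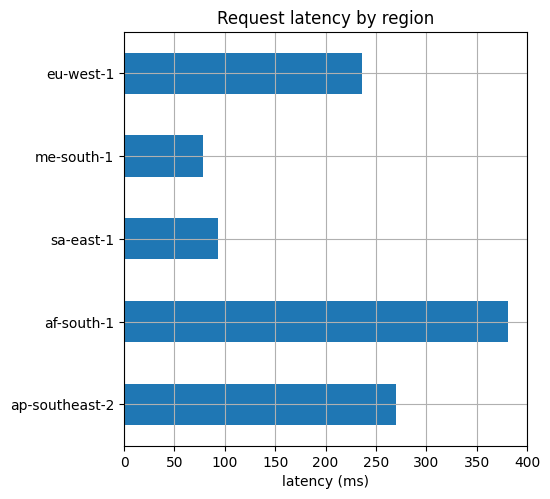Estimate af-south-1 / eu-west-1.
af-south-1 ≈ 400, eu-west-1 ≈ 250; 400/250 ≈ 1.6.

≈ 1.6×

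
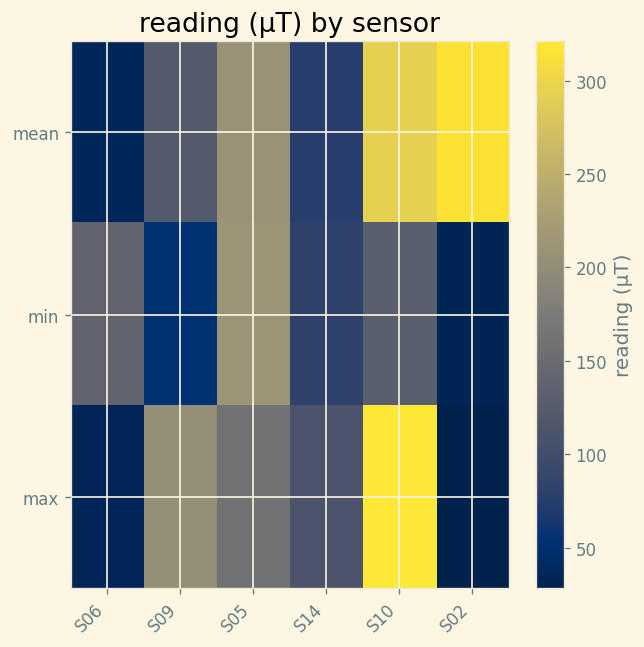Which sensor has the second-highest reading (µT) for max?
S09

Top 3 for max: S10 ≈ 325, S09 ≈ 200, S05 ≈ 150.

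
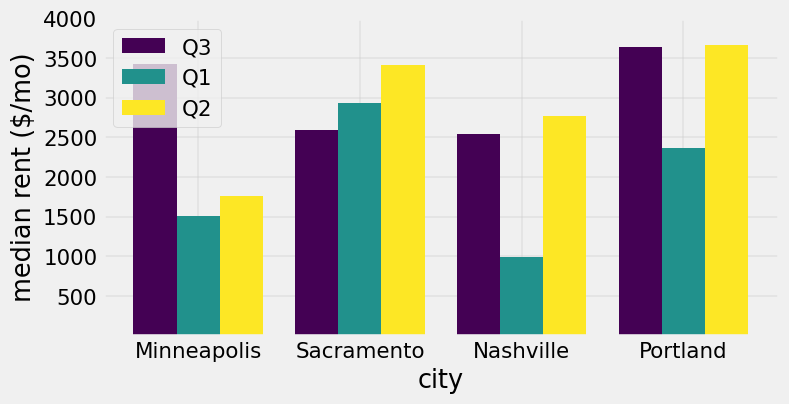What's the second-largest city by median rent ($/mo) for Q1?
Top 3 for Q1: Sacramento ≈ 3000, Portland ≈ 2500, Minneapolis ≈ 1500.

Portland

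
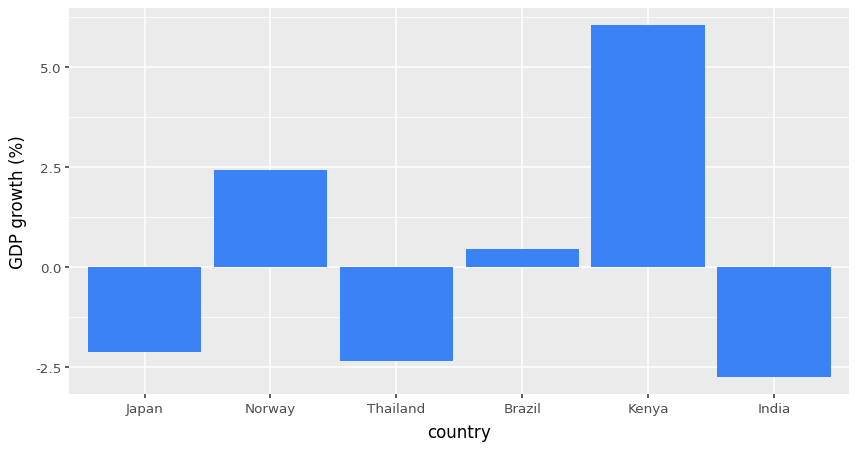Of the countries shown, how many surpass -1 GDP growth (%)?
3

Above -1: Norway, Brazil, Kenya.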